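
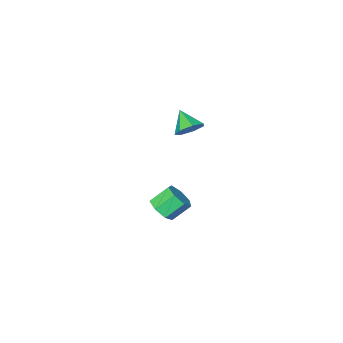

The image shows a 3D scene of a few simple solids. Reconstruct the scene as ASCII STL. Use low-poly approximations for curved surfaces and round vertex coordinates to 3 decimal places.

solid 
facet normal 0.713 -0.238 -0.659
outer loop
vertex 2.657 2.458 -2.153
vertex 2.153 2.166 -2.593
vertex 2.398 2.853 -2.576
endloop
endfacet
facet normal 0.570 0.745 0.347
outer loop
vertex 2.657 2.458 -2.153
vertex 2.398 2.853 -2.576
vertex 1.851 2.727 -1.408
endloop
endfacet
facet normal 0.570 0.745 0.347
outer loop
vertex 1.851 2.727 -1.408
vertex 2.398 2.853 -2.576
vertex 1.592 3.122 -1.83
endloop
endfacet
facet normal -0.713 0.238 0.660
outer loop
vertex 1.851 2.727 -1.408
vertex 1.592 3.122 -1.83
vertex 1.347 2.434 -1.847
endloop
endfacet
facet normal 0.713 -0.238 -0.660
outer loop
vertex 2.398 2.853 -2.576
vertex 2.153 2.166 -2.593
vertex 1.954 2.73 -3.011
endloop
endfacet
facet normal 0.035 0.952 -0.305
outer loop
vertex 2.398 2.853 -2.576
vertex 1.954 2.73 -3.011
vertex 1.592 3.122 -1.83
endloop
endfacet
facet normal 0.036 0.952 -0.305
outer loop
vertex 1.592 3.122 -1.83
vertex 1.954 2.73 -3.011
vertex 1.149 2.999 -2.266
endloop
endfacet
facet normal -0.714 0.238 0.658
outer loop
vertex 1.592 3.122 -1.83
vertex 1.149 2.999 -2.266
vertex 1.347 2.434 -1.847
endloop
endfacet
facet normal 0.713 -0.238 -0.660
outer loop
vertex 1.954 2.73 -3.011
vertex 2.153 2.166 -2.593
vertex 1.66 2.182 -3.131
endloop
endfacet
facet normal -0.526 0.441 -0.727
outer loop
vertex 1.954 2.73 -3.011
vertex 1.66 2.182 -3.131
vertex 1.149 2.999 -2.266
endloop
endfacet
facet normal -0.526 0.441 -0.727
outer loop
vertex 1.149 2.999 -2.266
vertex 1.66 2.182 -3.131
vertex 0.855 2.451 -2.386
endloop
endfacet
facet normal -0.713 0.239 0.659
outer loop
vertex 1.149 2.999 -2.266
vertex 0.855 2.451 -2.386
vertex 1.347 2.434 -1.847
endloop
endfacet
facet normal 0.713 -0.238 -0.660
outer loop
vertex 1.66 2.182 -3.131
vertex 2.153 2.166 -2.593
vertex 1.737 1.622 -2.846
endloop
endfacet
facet normal -0.691 -0.401 -0.602
outer loop
vertex 1.66 2.182 -3.131
vertex 1.737 1.622 -2.846
vertex 0.855 2.451 -2.386
endloop
endfacet
facet normal -0.690 -0.400 -0.602
outer loop
vertex 0.855 2.451 -2.386
vertex 1.737 1.622 -2.846
vertex 0.931 1.891 -2.101
endloop
endfacet
facet normal -0.714 0.238 0.659
outer loop
vertex 0.855 2.451 -2.386
vertex 0.931 1.891 -2.101
vertex 1.347 2.434 -1.847
endloop
endfacet
facet normal 0.713 -0.238 -0.660
outer loop
vertex 1.737 1.622 -2.846
vertex 2.153 2.166 -2.593
vertex 2.127 1.471 -2.37
endloop
endfacet
facet normal -0.336 -0.942 -0.023
outer loop
vertex 1.737 1.622 -2.846
vertex 2.127 1.471 -2.37
vertex 0.931 1.891 -2.101
endloop
endfacet
facet normal -0.336 -0.942 -0.023
outer loop
vertex 0.931 1.891 -2.101
vertex 2.127 1.471 -2.37
vertex 1.321 1.74 -1.625
endloop
endfacet
facet normal -0.713 0.238 0.660
outer loop
vertex 0.931 1.891 -2.101
vertex 1.321 1.74 -1.625
vertex 1.347 2.434 -1.847
endloop
endfacet
facet normal 0.713 -0.238 -0.659
outer loop
vertex 2.127 1.471 -2.37
vertex 2.153 2.166 -2.593
vertex 2.536 1.843 -2.062
endloop
endfacet
facet normal 0.272 -0.773 0.573
outer loop
vertex 2.127 1.471 -2.37
vertex 2.536 1.843 -2.062
vertex 1.321 1.74 -1.625
endloop
endfacet
facet normal 0.271 -0.774 0.572
outer loop
vertex 1.321 1.74 -1.625
vertex 2.536 1.843 -2.062
vertex 1.731 2.112 -1.316
endloop
endfacet
facet normal -0.713 0.238 0.660
outer loop
vertex 1.321 1.74 -1.625
vertex 1.731 2.112 -1.316
vertex 1.347 2.434 -1.847
endloop
endfacet
facet normal 0.713 -0.238 -0.659
outer loop
vertex 2.536 1.843 -2.062
vertex 2.153 2.166 -2.593
vertex 2.657 2.458 -2.153
endloop
endfacet
facet normal 0.675 -0.024 0.737
outer loop
vertex 2.536 1.843 -2.062
vertex 2.657 2.458 -2.153
vertex 1.731 2.112 -1.316
endloop
endfacet
facet normal 0.675 -0.021 0.738
outer loop
vertex 1.731 2.112 -1.316
vertex 2.657 2.458 -2.153
vertex 1.851 2.727 -1.408
endloop
endfacet
facet normal -0.713 0.238 0.660
outer loop
vertex 1.731 2.112 -1.316
vertex 1.851 2.727 -1.408
vertex 1.347 2.434 -1.847
endloop
endfacet
facet normal 0.071 0.791 -0.608
outer loop
vertex 2.266 3.39 3.154
vertex 1.639 3.599 3.352
vertex 2.252 3.756 3.628
endloop
endfacet
facet normal 0.836 -0.422 0.351
outer loop
vertex 2.266 3.39 3.154
vertex 2.252 3.756 3.628
vertex 1.561 2.721 4.028
endloop
endfacet
facet normal 0.072 0.790 -0.609
outer loop
vertex 2.252 3.756 3.628
vertex 1.639 3.599 3.352
vertex 1.776 4.004 3.894
endloop
endfacet
facet normal 0.491 0.009 0.871
outer loop
vertex 2.252 3.756 3.628
vertex 1.776 4.004 3.894
vertex 1.561 2.721 4.028
endloop
endfacet
facet normal 0.070 0.791 -0.608
outer loop
vertex 1.776 4.004 3.894
vertex 1.639 3.599 3.352
vertex 1.197 3.946 3.752
endloop
endfacet
facet normal -0.249 0.142 0.958
outer loop
vertex 1.776 4.004 3.894
vertex 1.197 3.946 3.752
vertex 1.561 2.721 4.028
endloop
endfacet
facet normal 0.070 0.791 -0.608
outer loop
vertex 1.197 3.946 3.752
vertex 1.639 3.599 3.352
vertex 0.951 3.627 3.309
endloop
endfacet
facet normal -0.828 -0.122 0.548
outer loop
vertex 1.197 3.946 3.752
vertex 0.951 3.627 3.309
vertex 1.561 2.721 4.028
endloop
endfacet
facet normal 0.070 0.789 -0.610
outer loop
vertex 0.951 3.627 3.309
vertex 1.639 3.599 3.352
vertex 1.223 3.286 2.899
endloop
endfacet
facet normal -0.809 -0.585 -0.050
outer loop
vertex 0.951 3.627 3.309
vertex 1.223 3.286 2.899
vertex 1.561 2.721 4.028
endloop
endfacet
facet normal 0.070 0.790 -0.610
outer loop
vertex 1.223 3.286 2.899
vertex 1.639 3.599 3.352
vertex 1.809 3.181 2.83
endloop
endfacet
facet normal -0.207 -0.898 -0.388
outer loop
vertex 1.223 3.286 2.899
vertex 1.809 3.181 2.83
vertex 1.561 2.721 4.028
endloop
endfacet
facet normal 0.071 0.790 -0.609
outer loop
vertex 1.809 3.181 2.83
vertex 1.639 3.599 3.352
vertex 2.266 3.39 3.154
endloop
endfacet
facet normal 0.525 -0.825 -0.208
outer loop
vertex 1.809 3.181 2.83
vertex 2.266 3.39 3.154
vertex 1.561 2.721 4.028
endloop
endfacet

endsolid


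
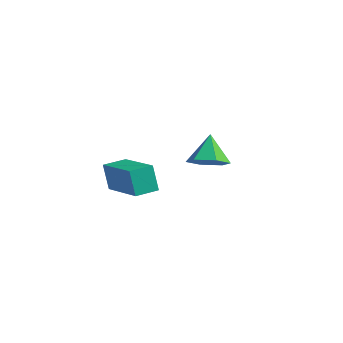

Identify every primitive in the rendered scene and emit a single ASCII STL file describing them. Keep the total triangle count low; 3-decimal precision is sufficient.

solid 
facet normal -0.966 0.108 -0.234
outer loop
vertex -2.749 -4.211 -1.223
vertex -2.661 -3.278 -1.154
vertex -2.468 -4.154 -2.357
endloop
endfacet
facet normal -0.094 -0.993 -0.073
outer loop
vertex -0.439 -4.382 -1.866
vertex -2.749 -4.211 -1.223
vertex -2.468 -4.154 -2.357
endloop
endfacet
facet normal -0.966 0.108 -0.234
outer loop
vertex -2.468 -4.154 -2.357
vertex -2.661 -3.278 -1.154
vertex -2.38 -3.221 -2.288
endloop
endfacet
facet normal 0.240 0.049 -0.970
outer loop
vertex -2.38 -3.221 -2.288
vertex -0.439 -4.382 -1.866
vertex -2.468 -4.154 -2.357
endloop
endfacet
facet normal -0.240 -0.049 0.970
outer loop
vertex -2.749 -4.211 -1.223
vertex -0.632 -3.506 -0.663
vertex -2.661 -3.278 -1.154
endloop
endfacet
facet normal -0.094 -0.993 -0.073
outer loop
vertex -0.72 -4.439 -0.732
vertex -2.749 -4.211 -1.223
vertex -0.439 -4.382 -1.866
endloop
endfacet
facet normal -0.240 -0.049 0.970
outer loop
vertex -0.72 -4.439 -0.732
vertex -0.632 -3.506 -0.663
vertex -2.749 -4.211 -1.223
endloop
endfacet
facet normal 0.094 0.993 0.073
outer loop
vertex -2.661 -3.278 -1.154
vertex -0.632 -3.506 -0.663
vertex -2.38 -3.221 -2.288
endloop
endfacet
facet normal 0.240 0.049 -0.970
outer loop
vertex -0.351 -3.449 -1.797
vertex -0.439 -4.382 -1.866
vertex -2.38 -3.221 -2.288
endloop
endfacet
facet normal 0.094 0.993 0.073
outer loop
vertex -2.38 -3.221 -2.288
vertex -0.632 -3.506 -0.663
vertex -0.351 -3.449 -1.797
endloop
endfacet
facet normal 0.966 -0.108 0.234
outer loop
vertex -0.351 -3.449 -1.797
vertex -0.72 -4.439 -0.732
vertex -0.439 -4.382 -1.866
endloop
endfacet
facet normal 0.966 -0.108 0.234
outer loop
vertex -0.632 -3.506 -0.663
vertex -0.72 -4.439 -0.732
vertex -0.351 -3.449 -1.797
endloop
endfacet
facet normal 0.399 -0.372 -0.838
outer loop
vertex -2.58 0.807 -2.272
vertex -3.318 0.978 -2.7
vertex -2.687 1.576 -2.665
endloop
endfacet
facet normal 0.612 0.426 0.666
outer loop
vertex -2.58 0.807 -2.272
vertex -2.687 1.576 -2.665
vertex -3.882 1.502 -1.52
endloop
endfacet
facet normal 0.400 -0.373 -0.837
outer loop
vertex -2.687 1.576 -2.665
vertex -3.318 0.978 -2.7
vertex -3.425 1.746 -3.093
endloop
endfacet
facet normal 0.117 0.976 0.185
outer loop
vertex -2.687 1.576 -2.665
vertex -3.425 1.746 -3.093
vertex -3.882 1.502 -1.52
endloop
endfacet
facet normal 0.401 -0.372 -0.837
outer loop
vertex -3.425 1.746 -3.093
vertex -3.318 0.978 -2.7
vertex -4.055 1.148 -3.129
endloop
endfacet
facet normal -0.683 0.725 -0.086
outer loop
vertex -3.425 1.746 -3.093
vertex -4.055 1.148 -3.129
vertex -3.882 1.502 -1.52
endloop
endfacet
facet normal 0.401 -0.372 -0.837
outer loop
vertex -4.055 1.148 -3.129
vertex -3.318 0.978 -2.7
vertex -3.948 0.379 -2.736
endloop
endfacet
facet normal -0.990 -0.075 0.123
outer loop
vertex -4.055 1.148 -3.129
vertex -3.948 0.379 -2.736
vertex -3.882 1.502 -1.52
endloop
endfacet
facet normal 0.401 -0.372 -0.837
outer loop
vertex -3.948 0.379 -2.736
vertex -3.318 0.978 -2.7
vertex -3.211 0.209 -2.307
endloop
endfacet
facet normal -0.495 -0.625 0.604
outer loop
vertex -3.948 0.379 -2.736
vertex -3.211 0.209 -2.307
vertex -3.882 1.502 -1.52
endloop
endfacet
facet normal 0.399 -0.372 -0.838
outer loop
vertex -3.211 0.209 -2.307
vertex -3.318 0.978 -2.7
vertex -2.58 0.807 -2.272
endloop
endfacet
facet normal 0.306 -0.374 0.875
outer loop
vertex -3.211 0.209 -2.307
vertex -2.58 0.807 -2.272
vertex -3.882 1.502 -1.52
endloop
endfacet

endsolid


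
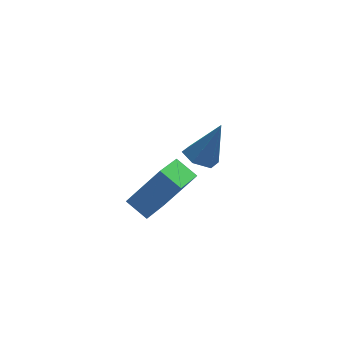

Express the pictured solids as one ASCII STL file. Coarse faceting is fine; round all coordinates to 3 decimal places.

solid 
facet normal -0.440 -0.020 -0.898
outer loop
vertex 0.363 1.252 -5.112
vertex -0.151 0.671 -4.847
vertex -0.35 1.462 -4.767
endloop
endfacet
facet normal 0.356 0.917 0.178
outer loop
vertex 0.363 1.252 -5.112
vertex -0.35 1.462 -4.767
vertex 0.731 0.709 -3.053
endloop
endfacet
facet normal -0.440 -0.020 -0.898
outer loop
vertex -0.35 1.462 -4.767
vertex -0.151 0.671 -4.847
vertex -0.864 0.88 -4.502
endloop
endfacet
facet normal -0.458 0.670 0.584
outer loop
vertex -0.35 1.462 -4.767
vertex -0.864 0.88 -4.502
vertex 0.731 0.709 -3.053
endloop
endfacet
facet normal -0.440 -0.020 -0.898
outer loop
vertex -0.864 0.88 -4.502
vertex -0.151 0.671 -4.847
vertex -0.665 0.089 -4.582
endloop
endfacet
facet normal -0.667 -0.239 0.706
outer loop
vertex -0.864 0.88 -4.502
vertex -0.665 0.089 -4.582
vertex 0.731 0.709 -3.053
endloop
endfacet
facet normal -0.441 -0.019 -0.897
outer loop
vertex -0.665 0.089 -4.582
vertex -0.151 0.671 -4.847
vertex 0.049 -0.121 -4.928
endloop
endfacet
facet normal -0.061 -0.904 0.423
outer loop
vertex -0.665 0.089 -4.582
vertex 0.049 -0.121 -4.928
vertex 0.731 0.709 -3.053
endloop
endfacet
facet normal -0.441 -0.019 -0.897
outer loop
vertex 0.049 -0.121 -4.928
vertex -0.151 0.671 -4.847
vertex 0.563 0.461 -5.193
endloop
endfacet
facet normal 0.753 -0.657 0.017
outer loop
vertex 0.049 -0.121 -4.928
vertex 0.563 0.461 -5.193
vertex 0.731 0.709 -3.053
endloop
endfacet
facet normal -0.441 -0.020 -0.897
outer loop
vertex 0.563 0.461 -5.193
vertex -0.151 0.671 -4.847
vertex 0.363 1.252 -5.112
endloop
endfacet
facet normal 0.962 0.254 -0.105
outer loop
vertex 0.563 0.461 -5.193
vertex 0.363 1.252 -5.112
vertex 0.731 0.709 -3.053
endloop
endfacet
facet normal -0.620 0.070 -0.782
outer loop
vertex -3.981 -4.849 -2.624
vertex -4.56 -4.104 -2.098
vertex -2.949 -3.552 -3.325
endloop
endfacet
facet normal 0.536 -0.690 -0.487
outer loop
vertex -1.68 -3.696 -1.722
vertex -3.981 -4.849 -2.624
vertex -2.949 -3.552 -3.325
endloop
endfacet
facet normal -0.620 0.070 -0.782
outer loop
vertex -2.949 -3.552 -3.325
vertex -4.56 -4.104 -2.098
vertex -3.528 -2.807 -2.799
endloop
endfacet
facet normal 0.574 0.721 -0.389
outer loop
vertex -3.528 -2.807 -2.799
vertex -1.68 -3.696 -1.722
vertex -2.949 -3.552 -3.325
endloop
endfacet
facet normal -0.574 -0.721 0.389
outer loop
vertex -3.981 -4.849 -2.624
vertex -3.291 -4.248 -0.495
vertex -4.56 -4.104 -2.098
endloop
endfacet
facet normal 0.536 -0.690 -0.487
outer loop
vertex -2.712 -4.993 -1.021
vertex -3.981 -4.849 -2.624
vertex -1.68 -3.696 -1.722
endloop
endfacet
facet normal -0.574 -0.721 0.389
outer loop
vertex -2.712 -4.993 -1.021
vertex -3.291 -4.248 -0.495
vertex -3.981 -4.849 -2.624
endloop
endfacet
facet normal -0.536 0.690 0.487
outer loop
vertex -4.56 -4.104 -2.098
vertex -3.291 -4.248 -0.495
vertex -3.528 -2.807 -2.799
endloop
endfacet
facet normal 0.574 0.721 -0.389
outer loop
vertex -2.259 -2.951 -1.196
vertex -1.68 -3.696 -1.722
vertex -3.528 -2.807 -2.799
endloop
endfacet
facet normal -0.536 0.690 0.487
outer loop
vertex -3.528 -2.807 -2.799
vertex -3.291 -4.248 -0.495
vertex -2.259 -2.951 -1.196
endloop
endfacet
facet normal 0.620 -0.070 0.782
outer loop
vertex -2.259 -2.951 -1.196
vertex -2.712 -4.993 -1.021
vertex -1.68 -3.696 -1.722
endloop
endfacet
facet normal 0.620 -0.070 0.782
outer loop
vertex -3.291 -4.248 -0.495
vertex -2.712 -4.993 -1.021
vertex -2.259 -2.951 -1.196
endloop
endfacet

endsolid


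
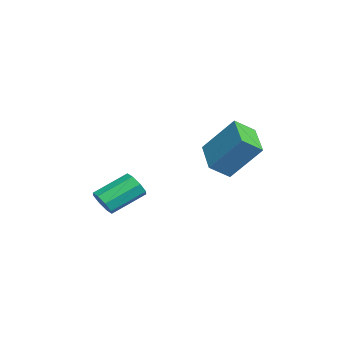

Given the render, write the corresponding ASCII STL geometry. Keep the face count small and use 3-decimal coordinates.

solid 
facet normal 0.281 -0.825 -0.490
outer loop
vertex -0.183 -4.165 1.419
vertex -0.536 -3.968 0.885
vertex 0.094 -3.879 1.096
endloop
endfacet
facet normal 0.793 -0.087 0.603
outer loop
vertex -0.183 -4.165 1.419
vertex 0.094 -3.879 1.096
vertex -0.672 -2.728 2.27
endloop
endfacet
facet normal 0.793 -0.087 0.603
outer loop
vertex -0.672 -2.728 2.27
vertex 0.094 -3.879 1.096
vertex -0.395 -2.443 1.947
endloop
endfacet
facet normal -0.281 0.826 0.488
outer loop
vertex -0.672 -2.728 2.27
vertex -0.395 -2.443 1.947
vertex -1.024 -2.532 1.735
endloop
endfacet
facet normal 0.280 -0.826 -0.488
outer loop
vertex 0.094 -3.879 1.096
vertex -0.536 -3.968 0.885
vertex 0.002 -3.646 0.649
endloop
endfacet
facet normal 0.943 0.333 -0.020
outer loop
vertex 0.094 -3.879 1.096
vertex 0.002 -3.646 0.649
vertex -0.395 -2.443 1.947
endloop
endfacet
facet normal 0.943 0.333 -0.020
outer loop
vertex -0.395 -2.443 1.947
vertex 0.002 -3.646 0.649
vertex -0.487 -2.209 1.5
endloop
endfacet
facet normal -0.282 0.825 0.490
outer loop
vertex -0.395 -2.443 1.947
vertex -0.487 -2.209 1.5
vertex -1.024 -2.532 1.735
endloop
endfacet
facet normal 0.280 -0.826 -0.489
outer loop
vertex 0.002 -3.646 0.649
vertex -0.536 -3.968 0.885
vertex -0.405 -3.601 0.34
endloop
endfacet
facet normal 0.540 0.557 -0.631
outer loop
vertex 0.002 -3.646 0.649
vertex -0.405 -3.601 0.34
vertex -0.487 -2.209 1.5
endloop
endfacet
facet normal 0.541 0.557 -0.630
outer loop
vertex -0.487 -2.209 1.5
vertex -0.405 -3.601 0.34
vertex -0.893 -2.164 1.191
endloop
endfacet
facet normal -0.282 0.825 0.490
outer loop
vertex -0.487 -2.209 1.5
vertex -0.893 -2.164 1.191
vertex -1.024 -2.532 1.735
endloop
endfacet
facet normal 0.282 -0.826 -0.488
outer loop
vertex -0.405 -3.601 0.34
vertex -0.536 -3.968 0.885
vertex -0.888 -3.772 0.35
endloop
endfacet
facet normal -0.179 0.456 -0.872
outer loop
vertex -0.405 -3.601 0.34
vertex -0.888 -3.772 0.35
vertex -0.893 -2.164 1.191
endloop
endfacet
facet normal -0.179 0.456 -0.872
outer loop
vertex -0.893 -2.164 1.191
vertex -0.888 -3.772 0.35
vertex -1.377 -2.335 1.201
endloop
endfacet
facet normal -0.281 0.825 0.490
outer loop
vertex -0.893 -2.164 1.191
vertex -1.377 -2.335 1.201
vertex -1.024 -2.532 1.735
endloop
endfacet
facet normal 0.281 -0.826 -0.488
outer loop
vertex -0.888 -3.772 0.35
vertex -0.536 -3.968 0.885
vertex -1.165 -4.057 0.673
endloop
endfacet
facet normal -0.793 0.087 -0.603
outer loop
vertex -0.888 -3.772 0.35
vertex -1.165 -4.057 0.673
vertex -1.377 -2.335 1.201
endloop
endfacet
facet normal -0.793 0.087 -0.603
outer loop
vertex -1.377 -2.335 1.201
vertex -1.165 -4.057 0.673
vertex -1.654 -2.621 1.524
endloop
endfacet
facet normal -0.281 0.825 0.490
outer loop
vertex -1.377 -2.335 1.201
vertex -1.654 -2.621 1.524
vertex -1.024 -2.532 1.735
endloop
endfacet
facet normal 0.282 -0.825 -0.490
outer loop
vertex -1.165 -4.057 0.673
vertex -0.536 -3.968 0.885
vertex -1.073 -4.291 1.12
endloop
endfacet
facet normal -0.943 -0.333 0.020
outer loop
vertex -1.165 -4.057 0.673
vertex -1.073 -4.291 1.12
vertex -1.654 -2.621 1.524
endloop
endfacet
facet normal -0.943 -0.333 0.020
outer loop
vertex -1.654 -2.621 1.524
vertex -1.073 -4.291 1.12
vertex -1.562 -2.854 1.971
endloop
endfacet
facet normal -0.280 0.826 0.488
outer loop
vertex -1.654 -2.621 1.524
vertex -1.562 -2.854 1.971
vertex -1.024 -2.532 1.735
endloop
endfacet
facet normal 0.282 -0.825 -0.490
outer loop
vertex -1.073 -4.291 1.12
vertex -0.536 -3.968 0.885
vertex -0.667 -4.336 1.429
endloop
endfacet
facet normal -0.541 -0.557 0.630
outer loop
vertex -1.073 -4.291 1.12
vertex -0.667 -4.336 1.429
vertex -1.562 -2.854 1.971
endloop
endfacet
facet normal -0.540 -0.557 0.631
outer loop
vertex -1.562 -2.854 1.971
vertex -0.667 -4.336 1.429
vertex -1.155 -2.899 2.28
endloop
endfacet
facet normal -0.280 0.826 0.489
outer loop
vertex -1.562 -2.854 1.971
vertex -1.155 -2.899 2.28
vertex -1.024 -2.532 1.735
endloop
endfacet
facet normal 0.281 -0.825 -0.490
outer loop
vertex -0.667 -4.336 1.429
vertex -0.536 -3.968 0.885
vertex -0.183 -4.165 1.419
endloop
endfacet
facet normal 0.179 -0.456 0.872
outer loop
vertex -0.667 -4.336 1.429
vertex -0.183 -4.165 1.419
vertex -1.155 -2.899 2.28
endloop
endfacet
facet normal 0.179 -0.455 0.872
outer loop
vertex -1.155 -2.899 2.28
vertex -0.183 -4.165 1.419
vertex -0.672 -2.728 2.27
endloop
endfacet
facet normal -0.282 0.826 0.488
outer loop
vertex -1.155 -2.899 2.28
vertex -0.672 -2.728 2.27
vertex -1.024 -2.532 1.735
endloop
endfacet
facet normal -0.952 -0.037 0.303
outer loop
vertex -1.42 1.488 4.977
vertex -1.657 2.38 4.342
vertex -1.877 0.232 3.384
endloop
endfacet
facet normal 0.212 -0.796 0.567
outer loop
vertex -0.163 0.3 2.838
vertex -1.42 1.488 4.977
vertex -1.877 0.232 3.384
endloop
endfacet
facet normal -0.952 -0.038 0.303
outer loop
vertex -1.877 0.232 3.384
vertex -1.657 2.38 4.342
vertex -2.114 1.123 2.749
endloop
endfacet
facet normal -0.220 -0.604 -0.766
outer loop
vertex -2.114 1.123 2.749
vertex -0.163 0.3 2.838
vertex -1.877 0.232 3.384
endloop
endfacet
facet normal 0.220 0.604 0.766
outer loop
vertex -1.42 1.488 4.977
vertex 0.057 2.448 3.796
vertex -1.657 2.38 4.342
endloop
endfacet
facet normal 0.213 -0.796 0.567
outer loop
vertex 0.294 1.557 4.431
vertex -1.42 1.488 4.977
vertex -0.163 0.3 2.838
endloop
endfacet
facet normal 0.220 0.604 0.766
outer loop
vertex 0.294 1.557 4.431
vertex 0.057 2.448 3.796
vertex -1.42 1.488 4.977
endloop
endfacet
facet normal -0.212 0.796 -0.567
outer loop
vertex -1.657 2.38 4.342
vertex 0.057 2.448 3.796
vertex -2.114 1.123 2.749
endloop
endfacet
facet normal -0.220 -0.604 -0.766
outer loop
vertex -0.4 1.192 2.203
vertex -0.163 0.3 2.838
vertex -2.114 1.123 2.749
endloop
endfacet
facet normal -0.213 0.796 -0.567
outer loop
vertex -2.114 1.123 2.749
vertex 0.057 2.448 3.796
vertex -0.4 1.192 2.203
endloop
endfacet
facet normal 0.952 0.037 -0.303
outer loop
vertex -0.4 1.192 2.203
vertex 0.294 1.557 4.431
vertex -0.163 0.3 2.838
endloop
endfacet
facet normal 0.952 0.038 -0.303
outer loop
vertex 0.057 2.448 3.796
vertex 0.294 1.557 4.431
vertex -0.4 1.192 2.203
endloop
endfacet

endsolid


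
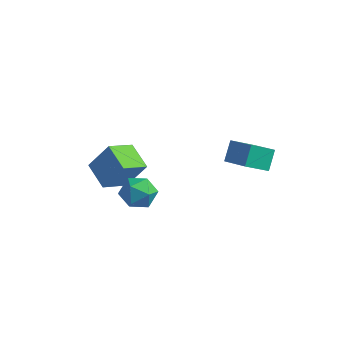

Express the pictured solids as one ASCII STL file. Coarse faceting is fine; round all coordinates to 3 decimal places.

solid 
facet normal -0.764 0.642 0.066
outer loop
vertex -0.975 -2.408 2.715
vertex -1.674 -3.18 2.143
vertex -1.598 -3.212 3.329
endloop
endfacet
facet normal -0.318 0.719 0.618
outer loop
vertex -0.975 -2.408 2.715
vertex -1.598 -3.212 3.329
vertex -0.474 -2.974 3.631
endloop
endfacet
facet normal 0.329 0.873 0.360
outer loop
vertex -0.975 -2.408 2.715
vertex -0.474 -2.974 3.631
vertex 0.145 -2.796 2.633
endloop
endfacet
facet normal 0.283 0.892 -0.352
outer loop
vertex -0.975 -2.408 2.715
vertex 0.145 -2.796 2.633
vertex -0.596 -2.923 1.714
endloop
endfacet
facet normal -0.391 0.750 -0.534
outer loop
vertex -0.975 -2.408 2.715
vertex -0.596 -2.923 1.714
vertex -1.674 -3.18 2.143
endloop
endfacet
facet normal -0.276 0.092 0.957
outer loop
vertex -0.474 -2.974 3.631
vertex -1.598 -3.212 3.329
vertex -0.864 -4.097 3.626
endloop
endfacet
facet normal -0.998 -0.032 0.063
outer loop
vertex -1.598 -3.212 3.329
vertex -1.674 -3.18 2.143
vertex -1.605 -4.224 2.707
endloop
endfacet
facet normal -0.395 0.141 -0.908
outer loop
vertex -1.674 -3.18 2.143
vertex -0.596 -2.923 1.714
vertex -0.986 -4.046 1.709
endloop
endfacet
facet normal 0.697 0.372 -0.613
outer loop
vertex -0.596 -2.923 1.714
vertex 0.145 -2.796 2.633
vertex 0.138 -3.808 2.011
endloop
endfacet
facet normal 0.770 0.342 0.539
outer loop
vertex 0.145 -2.796 2.633
vertex -0.474 -2.974 3.631
vertex 0.214 -3.84 3.197
endloop
endfacet
facet normal -0.283 -0.892 0.352
outer loop
vertex -0.485 -4.612 2.625
vertex -0.864 -4.097 3.626
vertex -1.605 -4.224 2.707
endloop
endfacet
facet normal -0.329 -0.873 -0.360
outer loop
vertex -0.485 -4.612 2.625
vertex -1.605 -4.224 2.707
vertex -0.986 -4.046 1.709
endloop
endfacet
facet normal 0.318 -0.719 -0.618
outer loop
vertex -0.485 -4.612 2.625
vertex -0.986 -4.046 1.709
vertex 0.138 -3.808 2.011
endloop
endfacet
facet normal 0.764 -0.642 -0.066
outer loop
vertex -0.485 -4.612 2.625
vertex 0.138 -3.808 2.011
vertex 0.214 -3.84 3.197
endloop
endfacet
facet normal 0.391 -0.750 0.534
outer loop
vertex -0.485 -4.612 2.625
vertex 0.214 -3.84 3.197
vertex -0.864 -4.097 3.626
endloop
endfacet
facet normal -0.697 -0.372 0.613
outer loop
vertex -1.605 -4.224 2.707
vertex -0.864 -4.097 3.626
vertex -1.598 -3.212 3.329
endloop
endfacet
facet normal -0.770 -0.342 -0.539
outer loop
vertex -0.986 -4.046 1.709
vertex -1.605 -4.224 2.707
vertex -1.674 -3.18 2.143
endloop
endfacet
facet normal 0.276 -0.092 -0.957
outer loop
vertex 0.138 -3.808 2.011
vertex -0.986 -4.046 1.709
vertex -0.596 -2.923 1.714
endloop
endfacet
facet normal 0.998 0.032 -0.063
outer loop
vertex 0.214 -3.84 3.197
vertex 0.138 -3.808 2.011
vertex 0.145 -2.796 2.633
endloop
endfacet
facet normal 0.395 -0.141 0.908
outer loop
vertex -0.864 -4.097 3.626
vertex 0.214 -3.84 3.197
vertex -0.474 -2.974 3.631
endloop
endfacet
facet normal -0.489 -0.262 -0.832
outer loop
vertex -4.725 -2.589 2.522
vertex -4.195 -0.981 1.705
vertex -3.181 -3.425 1.878
endloop
endfacet
facet normal -0.282 -0.855 0.435
outer loop
vertex -2.125 -2.859 3.675
vertex -4.725 -2.589 2.522
vertex -3.181 -3.425 1.878
endloop
endfacet
facet normal -0.489 -0.262 -0.832
outer loop
vertex -3.181 -3.425 1.878
vertex -4.195 -0.981 1.705
vertex -2.651 -1.817 1.061
endloop
endfacet
facet normal 0.826 -0.447 -0.344
outer loop
vertex -2.651 -1.817 1.061
vertex -2.125 -2.859 3.675
vertex -3.181 -3.425 1.878
endloop
endfacet
facet normal -0.826 0.447 0.344
outer loop
vertex -4.725 -2.589 2.522
vertex -3.139 -0.415 3.502
vertex -4.195 -0.981 1.705
endloop
endfacet
facet normal -0.282 -0.855 0.435
outer loop
vertex -3.669 -2.023 4.319
vertex -4.725 -2.589 2.522
vertex -2.125 -2.859 3.675
endloop
endfacet
facet normal -0.826 0.447 0.344
outer loop
vertex -3.669 -2.023 4.319
vertex -3.139 -0.415 3.502
vertex -4.725 -2.589 2.522
endloop
endfacet
facet normal 0.282 0.855 -0.435
outer loop
vertex -4.195 -0.981 1.705
vertex -3.139 -0.415 3.502
vertex -2.651 -1.817 1.061
endloop
endfacet
facet normal 0.826 -0.447 -0.344
outer loop
vertex -1.595 -1.251 2.858
vertex -2.125 -2.859 3.675
vertex -2.651 -1.817 1.061
endloop
endfacet
facet normal 0.282 0.855 -0.435
outer loop
vertex -2.651 -1.817 1.061
vertex -3.139 -0.415 3.502
vertex -1.595 -1.251 2.858
endloop
endfacet
facet normal 0.489 0.262 0.832
outer loop
vertex -1.595 -1.251 2.858
vertex -3.669 -2.023 4.319
vertex -2.125 -2.859 3.675
endloop
endfacet
facet normal 0.489 0.262 0.832
outer loop
vertex -3.139 -0.415 3.502
vertex -3.669 -2.023 4.319
vertex -1.595 -1.251 2.858
endloop
endfacet
facet normal -0.841 0.334 -0.425
outer loop
vertex 2.13 1.054 3.376
vertex 1.957 2.008 4.467
vertex 3.021 2.201 2.513
endloop
endfacet
facet normal 0.119 -0.654 -0.747
outer loop
vertex 4.763 1.512 3.393
vertex 2.13 1.054 3.376
vertex 3.021 2.201 2.513
endloop
endfacet
facet normal -0.841 0.333 -0.425
outer loop
vertex 3.021 2.201 2.513
vertex 1.957 2.008 4.467
vertex 2.848 3.156 3.604
endloop
endfacet
facet normal 0.527 0.679 -0.511
outer loop
vertex 2.848 3.156 3.604
vertex 4.763 1.512 3.393
vertex 3.021 2.201 2.513
endloop
endfacet
facet normal -0.527 -0.680 0.511
outer loop
vertex 2.13 1.054 3.376
vertex 3.699 1.319 5.347
vertex 1.957 2.008 4.467
endloop
endfacet
facet normal 0.119 -0.654 -0.747
outer loop
vertex 3.872 0.364 4.256
vertex 2.13 1.054 3.376
vertex 4.763 1.512 3.393
endloop
endfacet
facet normal -0.527 -0.679 0.511
outer loop
vertex 3.872 0.364 4.256
vertex 3.699 1.319 5.347
vertex 2.13 1.054 3.376
endloop
endfacet
facet normal -0.119 0.654 0.747
outer loop
vertex 1.957 2.008 4.467
vertex 3.699 1.319 5.347
vertex 2.848 3.156 3.604
endloop
endfacet
facet normal 0.527 0.679 -0.511
outer loop
vertex 4.59 2.466 4.484
vertex 4.763 1.512 3.393
vertex 2.848 3.156 3.604
endloop
endfacet
facet normal -0.118 0.654 0.747
outer loop
vertex 2.848 3.156 3.604
vertex 3.699 1.319 5.347
vertex 4.59 2.466 4.484
endloop
endfacet
facet normal 0.841 -0.334 0.425
outer loop
vertex 4.59 2.466 4.484
vertex 3.872 0.364 4.256
vertex 4.763 1.512 3.393
endloop
endfacet
facet normal 0.841 -0.334 0.425
outer loop
vertex 3.699 1.319 5.347
vertex 3.872 0.364 4.256
vertex 4.59 2.466 4.484
endloop
endfacet

endsolid


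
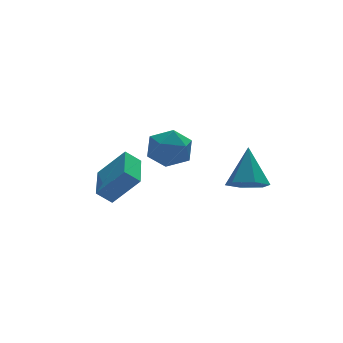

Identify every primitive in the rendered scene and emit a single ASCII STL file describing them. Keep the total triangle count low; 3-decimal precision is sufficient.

solid 
facet normal -0.933 -0.005 0.361
outer loop
vertex -0.461 2.153 -2.694
vertex -0.133 1.657 -1.853
vertex -0.146 2.687 -1.871
endloop
endfacet
facet normal -0.823 0.566 -0.052
outer loop
vertex -0.461 2.153 -2.694
vertex -0.146 2.687 -1.871
vertex 0.124 2.992 -2.818
endloop
endfacet
facet normal -0.630 0.336 -0.701
outer loop
vertex -0.461 2.153 -2.694
vertex 0.124 2.992 -2.818
vertex 0.305 2.15 -3.384
endloop
endfacet
facet normal -0.621 -0.377 -0.687
outer loop
vertex -0.461 2.153 -2.694
vertex 0.305 2.15 -3.384
vertex 0.146 1.325 -2.788
endloop
endfacet
facet normal -0.808 -0.589 -0.032
outer loop
vertex -0.461 2.153 -2.694
vertex 0.146 1.325 -2.788
vertex -0.133 1.657 -1.853
endloop
endfacet
facet normal -0.278 0.935 0.222
outer loop
vertex 0.124 2.992 -2.818
vertex -0.146 2.687 -1.871
vertex 0.814 3.015 -2.052
endloop
endfacet
facet normal -0.455 0.010 0.890
outer loop
vertex -0.146 2.687 -1.871
vertex -0.133 1.657 -1.853
vertex 0.655 2.19 -1.456
endloop
endfacet
facet normal -0.253 -0.933 0.256
outer loop
vertex -0.133 1.657 -1.853
vertex 0.146 1.325 -2.788
vertex 0.836 1.348 -2.022
endloop
endfacet
facet normal 0.050 -0.591 -0.805
outer loop
vertex 0.146 1.325 -2.788
vertex 0.305 2.15 -3.384
vertex 1.106 1.653 -2.969
endloop
endfacet
facet normal 0.035 0.563 -0.826
outer loop
vertex 0.305 2.15 -3.384
vertex 0.124 2.992 -2.818
vertex 1.093 2.683 -2.987
endloop
endfacet
facet normal 0.621 0.377 0.687
outer loop
vertex 1.421 2.187 -2.146
vertex 0.814 3.015 -2.052
vertex 0.655 2.19 -1.456
endloop
endfacet
facet normal 0.630 -0.336 0.701
outer loop
vertex 1.421 2.187 -2.146
vertex 0.655 2.19 -1.456
vertex 0.836 1.348 -2.022
endloop
endfacet
facet normal 0.823 -0.566 0.052
outer loop
vertex 1.421 2.187 -2.146
vertex 0.836 1.348 -2.022
vertex 1.106 1.653 -2.969
endloop
endfacet
facet normal 0.933 0.005 -0.361
outer loop
vertex 1.421 2.187 -2.146
vertex 1.106 1.653 -2.969
vertex 1.093 2.683 -2.987
endloop
endfacet
facet normal 0.808 0.589 0.032
outer loop
vertex 1.421 2.187 -2.146
vertex 1.093 2.683 -2.987
vertex 0.814 3.015 -2.052
endloop
endfacet
facet normal -0.050 0.591 0.805
outer loop
vertex 0.655 2.19 -1.456
vertex 0.814 3.015 -2.052
vertex -0.146 2.687 -1.871
endloop
endfacet
facet normal -0.035 -0.563 0.826
outer loop
vertex 0.836 1.348 -2.022
vertex 0.655 2.19 -1.456
vertex -0.133 1.657 -1.853
endloop
endfacet
facet normal 0.278 -0.935 -0.222
outer loop
vertex 1.106 1.653 -2.969
vertex 0.836 1.348 -2.022
vertex 0.146 1.325 -2.788
endloop
endfacet
facet normal 0.455 -0.010 -0.890
outer loop
vertex 1.093 2.683 -2.987
vertex 1.106 1.653 -2.969
vertex 0.305 2.15 -3.384
endloop
endfacet
facet normal 0.253 0.933 -0.256
outer loop
vertex 0.814 3.015 -2.052
vertex 1.093 2.683 -2.987
vertex 0.124 2.992 -2.818
endloop
endfacet
facet normal -0.579 0.334 -0.744
outer loop
vertex -2.94 1.163 -3.842
vertex -2.248 2.906 -3.599
vertex -2.343 1.001 -4.38
endloop
endfacet
facet normal -0.366 -0.922 -0.128
outer loop
vertex -1.392 0.454 -3.161
vertex -2.94 1.163 -3.842
vertex -2.343 1.001 -4.38
endloop
endfacet
facet normal -0.579 0.334 -0.744
outer loop
vertex -2.343 1.001 -4.38
vertex -2.248 2.906 -3.599
vertex -1.651 2.744 -4.137
endloop
endfacet
facet normal 0.728 -0.197 -0.657
outer loop
vertex -1.651 2.744 -4.137
vertex -1.392 0.454 -3.161
vertex -2.343 1.001 -4.38
endloop
endfacet
facet normal -0.728 0.197 0.657
outer loop
vertex -2.94 1.163 -3.842
vertex -1.297 2.359 -2.38
vertex -2.248 2.906 -3.599
endloop
endfacet
facet normal -0.366 -0.922 -0.128
outer loop
vertex -1.989 0.616 -2.623
vertex -2.94 1.163 -3.842
vertex -1.392 0.454 -3.161
endloop
endfacet
facet normal -0.728 0.197 0.657
outer loop
vertex -1.989 0.616 -2.623
vertex -1.297 2.359 -2.38
vertex -2.94 1.163 -3.842
endloop
endfacet
facet normal 0.366 0.922 0.128
outer loop
vertex -2.248 2.906 -3.599
vertex -1.297 2.359 -2.38
vertex -1.651 2.744 -4.137
endloop
endfacet
facet normal 0.728 -0.197 -0.657
outer loop
vertex -0.7 2.197 -2.918
vertex -1.392 0.454 -3.161
vertex -1.651 2.744 -4.137
endloop
endfacet
facet normal 0.366 0.922 0.128
outer loop
vertex -1.651 2.744 -4.137
vertex -1.297 2.359 -2.38
vertex -0.7 2.197 -2.918
endloop
endfacet
facet normal 0.579 -0.334 0.744
outer loop
vertex -0.7 2.197 -2.918
vertex -1.989 0.616 -2.623
vertex -1.392 0.454 -3.161
endloop
endfacet
facet normal 0.579 -0.334 0.744
outer loop
vertex -1.297 2.359 -2.38
vertex -1.989 0.616 -2.623
vertex -0.7 2.197 -2.918
endloop
endfacet
facet normal -0.239 -0.515 -0.823
outer loop
vertex 3.518 0.024 -4.167
vertex 2.754 -0.227 -3.788
vertex 2.788 0.522 -4.267
endloop
endfacet
facet normal 0.571 0.795 -0.205
outer loop
vertex 3.518 0.024 -4.167
vertex 2.788 0.522 -4.267
vertex 3.206 0.747 -2.232
endloop
endfacet
facet normal -0.240 -0.515 -0.823
outer loop
vertex 2.788 0.522 -4.267
vertex 2.754 -0.227 -3.788
vertex 2.023 0.271 -3.887
endloop
endfacet
facet normal -0.328 0.944 -0.037
outer loop
vertex 2.788 0.522 -4.267
vertex 2.023 0.271 -3.887
vertex 3.206 0.747 -2.232
endloop
endfacet
facet normal -0.240 -0.515 -0.823
outer loop
vertex 2.023 0.271 -3.887
vertex 2.754 -0.227 -3.788
vertex 1.989 -0.478 -3.408
endloop
endfacet
facet normal -0.808 0.343 0.479
outer loop
vertex 2.023 0.271 -3.887
vertex 1.989 -0.478 -3.408
vertex 3.206 0.747 -2.232
endloop
endfacet
facet normal -0.239 -0.516 -0.822
outer loop
vertex 1.989 -0.478 -3.408
vertex 2.754 -0.227 -3.788
vertex 2.72 -0.976 -3.308
endloop
endfacet
facet normal -0.390 -0.406 0.826
outer loop
vertex 1.989 -0.478 -3.408
vertex 2.72 -0.976 -3.308
vertex 3.206 0.747 -2.232
endloop
endfacet
facet normal -0.239 -0.516 -0.822
outer loop
vertex 2.72 -0.976 -3.308
vertex 2.754 -0.227 -3.788
vertex 3.484 -0.725 -3.688
endloop
endfacet
facet normal 0.509 -0.555 0.658
outer loop
vertex 2.72 -0.976 -3.308
vertex 3.484 -0.725 -3.688
vertex 3.206 0.747 -2.232
endloop
endfacet
facet normal -0.239 -0.515 -0.823
outer loop
vertex 3.484 -0.725 -3.688
vertex 2.754 -0.227 -3.788
vertex 3.518 0.024 -4.167
endloop
endfacet
facet normal 0.989 0.046 0.142
outer loop
vertex 3.484 -0.725 -3.688
vertex 3.518 0.024 -4.167
vertex 3.206 0.747 -2.232
endloop
endfacet

endsolid


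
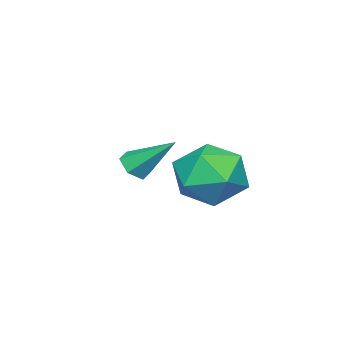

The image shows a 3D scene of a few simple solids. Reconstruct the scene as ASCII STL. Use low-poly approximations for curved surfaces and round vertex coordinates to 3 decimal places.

solid 
facet normal 0.067 -0.755 -0.652
outer loop
vertex 0.744 0.16 -3.052
vertex 0.258 0.06 -2.986
vertex 0.401 0.38 -3.342
endloop
endfacet
facet normal 0.674 0.684 -0.279
outer loop
vertex 0.744 0.16 -3.052
vertex 0.401 0.38 -3.342
vertex 0.162 1.14 -2.054
endloop
endfacet
facet normal 0.069 -0.756 -0.652
outer loop
vertex 0.401 0.38 -3.342
vertex 0.258 0.06 -2.986
vertex -0.084 0.279 -3.276
endloop
endfacet
facet normal -0.241 0.816 -0.526
outer loop
vertex 0.401 0.38 -3.342
vertex -0.084 0.279 -3.276
vertex 0.162 1.14 -2.054
endloop
endfacet
facet normal 0.068 -0.756 -0.651
outer loop
vertex -0.084 0.279 -3.276
vertex 0.258 0.06 -2.986
vertex -0.227 -0.041 -2.919
endloop
endfacet
facet normal -0.934 0.351 -0.059
outer loop
vertex -0.084 0.279 -3.276
vertex -0.227 -0.041 -2.919
vertex 0.162 1.14 -2.054
endloop
endfacet
facet normal 0.068 -0.756 -0.651
outer loop
vertex -0.227 -0.041 -2.919
vertex 0.258 0.06 -2.986
vertex 0.116 -0.26 -2.629
endloop
endfacet
facet normal -0.713 -0.246 0.657
outer loop
vertex -0.227 -0.041 -2.919
vertex 0.116 -0.26 -2.629
vertex 0.162 1.14 -2.054
endloop
endfacet
facet normal 0.067 -0.756 -0.651
outer loop
vertex 0.116 -0.26 -2.629
vertex 0.258 0.06 -2.986
vertex 0.601 -0.16 -2.695
endloop
endfacet
facet normal 0.201 -0.378 0.904
outer loop
vertex 0.116 -0.26 -2.629
vertex 0.601 -0.16 -2.695
vertex 0.162 1.14 -2.054
endloop
endfacet
facet normal 0.067 -0.756 -0.651
outer loop
vertex 0.601 -0.16 -2.695
vertex 0.258 0.06 -2.986
vertex 0.744 0.16 -3.052
endloop
endfacet
facet normal 0.895 0.087 0.437
outer loop
vertex 0.601 -0.16 -2.695
vertex 0.744 0.16 -3.052
vertex 0.162 1.14 -2.054
endloop
endfacet
facet normal -0.664 0.725 0.183
outer loop
vertex 1.052 3.612 -2.757
vertex 0.449 2.953 -2.334
vertex 1.121 3.43 -1.788
endloop
endfacet
facet normal 0.001 0.983 0.185
outer loop
vertex 1.052 3.612 -2.757
vertex 1.121 3.43 -1.788
vertex 1.94 3.531 -2.332
endloop
endfacet
facet normal 0.293 0.843 -0.452
outer loop
vertex 1.052 3.612 -2.757
vertex 1.94 3.531 -2.332
vertex 1.775 3.116 -3.213
endloop
endfacet
facet normal -0.191 0.499 -0.845
outer loop
vertex 1.052 3.612 -2.757
vertex 1.775 3.116 -3.213
vertex 0.853 2.759 -3.215
endloop
endfacet
facet normal -0.783 0.426 -0.453
outer loop
vertex 1.052 3.612 -2.757
vertex 0.853 2.759 -3.215
vertex 0.449 2.953 -2.334
endloop
endfacet
facet normal 0.374 0.630 0.680
outer loop
vertex 1.94 3.531 -2.332
vertex 1.121 3.43 -1.788
vertex 1.887 2.821 -1.645
endloop
endfacet
facet normal -0.703 0.213 0.679
outer loop
vertex 1.121 3.43 -1.788
vertex 0.449 2.953 -2.334
vertex 0.965 2.464 -1.647
endloop
endfacet
facet normal -0.896 -0.273 -0.351
outer loop
vertex 0.449 2.953 -2.334
vertex 0.853 2.759 -3.215
vertex 0.8 2.049 -2.528
endloop
endfacet
facet normal 0.062 -0.154 -0.986
outer loop
vertex 0.853 2.759 -3.215
vertex 1.775 3.116 -3.213
vertex 1.619 2.15 -3.072
endloop
endfacet
facet normal 0.846 0.403 -0.348
outer loop
vertex 1.775 3.116 -3.213
vertex 1.94 3.531 -2.332
vertex 2.291 2.627 -2.526
endloop
endfacet
facet normal 0.191 -0.499 0.845
outer loop
vertex 1.688 1.968 -2.103
vertex 1.887 2.821 -1.645
vertex 0.965 2.464 -1.647
endloop
endfacet
facet normal -0.293 -0.843 0.452
outer loop
vertex 1.688 1.968 -2.103
vertex 0.965 2.464 -1.647
vertex 0.8 2.049 -2.528
endloop
endfacet
facet normal -0.001 -0.983 -0.185
outer loop
vertex 1.688 1.968 -2.103
vertex 0.8 2.049 -2.528
vertex 1.619 2.15 -3.072
endloop
endfacet
facet normal 0.664 -0.725 -0.183
outer loop
vertex 1.688 1.968 -2.103
vertex 1.619 2.15 -3.072
vertex 2.291 2.627 -2.526
endloop
endfacet
facet normal 0.783 -0.426 0.453
outer loop
vertex 1.688 1.968 -2.103
vertex 2.291 2.627 -2.526
vertex 1.887 2.821 -1.645
endloop
endfacet
facet normal -0.062 0.154 0.986
outer loop
vertex 0.965 2.464 -1.647
vertex 1.887 2.821 -1.645
vertex 1.121 3.43 -1.788
endloop
endfacet
facet normal -0.846 -0.403 0.348
outer loop
vertex 0.8 2.049 -2.528
vertex 0.965 2.464 -1.647
vertex 0.449 2.953 -2.334
endloop
endfacet
facet normal -0.374 -0.630 -0.680
outer loop
vertex 1.619 2.15 -3.072
vertex 0.8 2.049 -2.528
vertex 0.853 2.759 -3.215
endloop
endfacet
facet normal 0.703 -0.213 -0.679
outer loop
vertex 2.291 2.627 -2.526
vertex 1.619 2.15 -3.072
vertex 1.775 3.116 -3.213
endloop
endfacet
facet normal 0.896 0.273 0.351
outer loop
vertex 1.887 2.821 -1.645
vertex 2.291 2.627 -2.526
vertex 1.94 3.531 -2.332
endloop
endfacet

endsolid


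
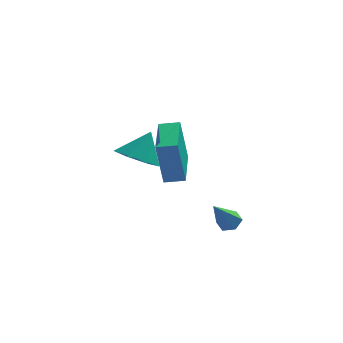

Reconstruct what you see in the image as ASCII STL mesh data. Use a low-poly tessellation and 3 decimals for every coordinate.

solid 
facet normal -0.986 0.070 -0.151
outer loop
vertex -2.258 -1.828 3.628
vertex -2.122 0.295 3.727
vertex -1.946 -1.755 1.624
endloop
endfacet
facet normal -0.064 -0.997 -0.046
outer loop
vertex -1.098 -1.815 1.753
vertex -2.258 -1.828 3.628
vertex -1.946 -1.755 1.624
endloop
endfacet
facet normal -0.986 0.070 -0.150
outer loop
vertex -1.946 -1.755 1.624
vertex -2.122 0.295 3.727
vertex -1.811 0.369 1.722
endloop
endfacet
facet normal 0.153 0.036 -0.988
outer loop
vertex -1.811 0.369 1.722
vertex -1.098 -1.815 1.753
vertex -1.946 -1.755 1.624
endloop
endfacet
facet normal -0.153 -0.036 0.988
outer loop
vertex -2.258 -1.828 3.628
vertex -1.274 0.235 3.856
vertex -2.122 0.295 3.727
endloop
endfacet
facet normal -0.064 -0.997 -0.047
outer loop
vertex -1.409 -1.889 3.758
vertex -2.258 -1.828 3.628
vertex -1.098 -1.815 1.753
endloop
endfacet
facet normal -0.154 -0.036 0.987
outer loop
vertex -1.409 -1.889 3.758
vertex -1.274 0.235 3.856
vertex -2.258 -1.828 3.628
endloop
endfacet
facet normal 0.063 0.997 0.047
outer loop
vertex -2.122 0.295 3.727
vertex -1.274 0.235 3.856
vertex -1.811 0.369 1.722
endloop
endfacet
facet normal 0.154 0.036 -0.987
outer loop
vertex -0.962 0.308 1.852
vertex -1.098 -1.815 1.753
vertex -1.811 0.369 1.722
endloop
endfacet
facet normal 0.065 0.997 0.046
outer loop
vertex -1.811 0.369 1.722
vertex -1.274 0.235 3.856
vertex -0.962 0.308 1.852
endloop
endfacet
facet normal 0.986 -0.070 0.150
outer loop
vertex -0.962 0.308 1.852
vertex -1.409 -1.889 3.758
vertex -1.098 -1.815 1.753
endloop
endfacet
facet normal 0.986 -0.070 0.151
outer loop
vertex -1.274 0.235 3.856
vertex -1.409 -1.889 3.758
vertex -0.962 0.308 1.852
endloop
endfacet
facet normal 0.392 0.454 -0.800
outer loop
vertex 0.799 -3.156 0.813
vertex 0.523 -3.478 0.495
vertex 0.313 -3.018 0.653
endloop
endfacet
facet normal -0.037 0.698 0.715
outer loop
vertex 0.799 -3.156 0.813
vertex 0.313 -3.018 0.653
vertex -0.123 -4.222 1.805
endloop
endfacet
facet normal 0.395 0.455 -0.798
outer loop
vertex 0.313 -3.018 0.653
vertex 0.523 -3.478 0.495
vertex 0.038 -3.339 0.334
endloop
endfacet
facet normal -0.836 0.506 0.212
outer loop
vertex 0.313 -3.018 0.653
vertex 0.038 -3.339 0.334
vertex -0.123 -4.222 1.805
endloop
endfacet
facet normal 0.395 0.455 -0.798
outer loop
vertex 0.038 -3.339 0.334
vertex 0.523 -3.478 0.495
vertex 0.248 -3.799 0.176
endloop
endfacet
facet normal -0.905 -0.314 -0.288
outer loop
vertex 0.038 -3.339 0.334
vertex 0.248 -3.799 0.176
vertex -0.123 -4.222 1.805
endloop
endfacet
facet normal 0.395 0.455 -0.798
outer loop
vertex 0.248 -3.799 0.176
vertex 0.523 -3.478 0.495
vertex 0.733 -3.938 0.337
endloop
endfacet
facet normal -0.176 -0.942 -0.285
outer loop
vertex 0.248 -3.799 0.176
vertex 0.733 -3.938 0.337
vertex -0.123 -4.222 1.805
endloop
endfacet
facet normal 0.395 0.454 -0.799
outer loop
vertex 0.733 -3.938 0.337
vertex 0.523 -3.478 0.495
vertex 1.009 -3.617 0.656
endloop
endfacet
facet normal 0.623 -0.752 0.218
outer loop
vertex 0.733 -3.938 0.337
vertex 1.009 -3.617 0.656
vertex -0.123 -4.222 1.805
endloop
endfacet
facet normal 0.394 0.452 -0.800
outer loop
vertex 1.009 -3.617 0.656
vertex 0.523 -3.478 0.495
vertex 0.799 -3.156 0.813
endloop
endfacet
facet normal 0.692 0.070 0.719
outer loop
vertex 1.009 -3.617 0.656
vertex 0.799 -3.156 0.813
vertex -0.123 -4.222 1.805
endloop
endfacet
facet normal -0.405 -0.392 -0.826
outer loop
vertex -2.08 1.018 0.877
vertex -3.006 1.364 1.167
vertex -2.295 1.838 0.593
endloop
endfacet
facet normal 0.962 0.269 0.049
outer loop
vertex -2.08 1.018 0.877
vertex -2.295 1.838 0.593
vertex -2.414 1.936 2.373
endloop
endfacet
facet normal -0.405 -0.392 -0.826
outer loop
vertex -2.295 1.838 0.593
vertex -3.006 1.364 1.167
vertex -3.045 2.301 0.741
endloop
endfacet
facet normal 0.524 0.852 -0.012
outer loop
vertex -2.295 1.838 0.593
vertex -3.045 2.301 0.741
vertex -2.414 1.936 2.373
endloop
endfacet
facet normal -0.406 -0.392 -0.825
outer loop
vertex -3.045 2.301 0.741
vertex -3.006 1.364 1.167
vertex -3.766 2.058 1.211
endloop
endfacet
facet normal -0.145 0.952 0.269
outer loop
vertex -3.045 2.301 0.741
vertex -3.766 2.058 1.211
vertex -2.414 1.936 2.373
endloop
endfacet
facet normal -0.406 -0.392 -0.826
outer loop
vertex -3.766 2.058 1.211
vertex -3.006 1.364 1.167
vertex -3.914 1.292 1.647
endloop
endfacet
facet normal -0.541 0.492 0.682
outer loop
vertex -3.766 2.058 1.211
vertex -3.914 1.292 1.647
vertex -2.414 1.936 2.373
endloop
endfacet
facet normal -0.406 -0.392 -0.826
outer loop
vertex -3.914 1.292 1.647
vertex -3.006 1.364 1.167
vertex -3.379 0.58 1.722
endloop
endfacet
facet normal -0.366 -0.178 0.914
outer loop
vertex -3.914 1.292 1.647
vertex -3.379 0.58 1.722
vertex -2.414 1.936 2.373
endloop
endfacet
facet normal -0.405 -0.392 -0.826
outer loop
vertex -3.379 0.58 1.722
vertex -3.006 1.364 1.167
vertex -2.563 0.459 1.379
endloop
endfacet
facet normal 0.250 -0.558 0.791
outer loop
vertex -3.379 0.58 1.722
vertex -2.563 0.459 1.379
vertex -2.414 1.936 2.373
endloop
endfacet
facet normal -0.405 -0.392 -0.826
outer loop
vertex -2.563 0.459 1.379
vertex -3.006 1.364 1.167
vertex -2.08 1.018 0.877
endloop
endfacet
facet normal 0.839 -0.359 0.408
outer loop
vertex -2.563 0.459 1.379
vertex -2.08 1.018 0.877
vertex -2.414 1.936 2.373
endloop
endfacet

endsolid


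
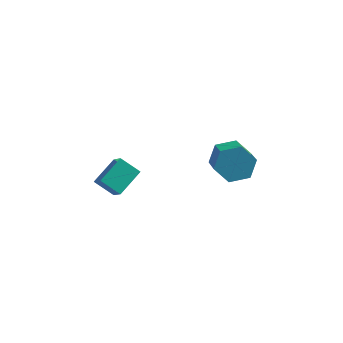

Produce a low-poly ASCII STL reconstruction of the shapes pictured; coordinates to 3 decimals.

solid 
facet normal -0.819 0.048 0.572
outer loop
vertex -3.695 1.158 -3.381
vertex -3.092 2.563 -2.637
vertex -4.341 1.961 -4.373
endloop
endfacet
facet normal -0.355 -0.826 -0.438
outer loop
vertex -3.268 1.897 -5.123
vertex -3.695 1.158 -3.381
vertex -4.341 1.961 -4.373
endloop
endfacet
facet normal -0.819 0.048 0.572
outer loop
vertex -4.341 1.961 -4.373
vertex -3.092 2.563 -2.637
vertex -3.738 3.365 -3.629
endloop
endfacet
facet normal -0.451 0.561 -0.694
outer loop
vertex -3.738 3.365 -3.629
vertex -3.268 1.897 -5.123
vertex -4.341 1.961 -4.373
endloop
endfacet
facet normal 0.451 -0.561 0.694
outer loop
vertex -3.695 1.158 -3.381
vertex -2.019 2.499 -3.387
vertex -3.092 2.563 -2.637
endloop
endfacet
facet normal -0.354 -0.826 -0.437
outer loop
vertex -2.622 1.095 -4.131
vertex -3.695 1.158 -3.381
vertex -3.268 1.897 -5.123
endloop
endfacet
facet normal 0.452 -0.561 0.693
outer loop
vertex -2.622 1.095 -4.131
vertex -2.019 2.499 -3.387
vertex -3.695 1.158 -3.381
endloop
endfacet
facet normal 0.355 0.826 0.437
outer loop
vertex -3.092 2.563 -2.637
vertex -2.019 2.499 -3.387
vertex -3.738 3.365 -3.629
endloop
endfacet
facet normal -0.452 0.561 -0.694
outer loop
vertex -2.665 3.302 -4.379
vertex -3.268 1.897 -5.123
vertex -3.738 3.365 -3.629
endloop
endfacet
facet normal 0.355 0.826 0.438
outer loop
vertex -3.738 3.365 -3.629
vertex -2.019 2.499 -3.387
vertex -2.665 3.302 -4.379
endloop
endfacet
facet normal 0.819 -0.048 -0.572
outer loop
vertex -2.665 3.302 -4.379
vertex -2.622 1.095 -4.131
vertex -3.268 1.897 -5.123
endloop
endfacet
facet normal 0.819 -0.048 -0.572
outer loop
vertex -2.019 2.499 -3.387
vertex -2.622 1.095 -4.131
vertex -2.665 3.302 -4.379
endloop
endfacet
facet normal -0.351 0.781 -0.516
outer loop
vertex 3.232 3.18 -2.48
vertex 2.425 3.296 -1.755
vertex 3.37 3.819 -1.607
endloop
endfacet
facet normal 0.928 0.216 -0.305
outer loop
vertex 3.232 3.18 -2.48
vertex 3.37 3.819 -1.607
vertex 3.921 1.649 -1.469
endloop
endfacet
facet normal 0.928 0.216 -0.305
outer loop
vertex 3.921 1.649 -1.469
vertex 3.37 3.819 -1.607
vertex 4.059 2.287 -0.596
endloop
endfacet
facet normal 0.352 -0.781 0.516
outer loop
vertex 3.921 1.649 -1.469
vertex 4.059 2.287 -0.596
vertex 3.115 1.764 -0.745
endloop
endfacet
facet normal -0.352 0.781 -0.516
outer loop
vertex 3.37 3.819 -1.607
vertex 2.425 3.296 -1.755
vertex 2.564 3.934 -0.883
endloop
endfacet
facet normal 0.574 0.615 0.541
outer loop
vertex 3.37 3.819 -1.607
vertex 2.564 3.934 -0.883
vertex 4.059 2.287 -0.596
endloop
endfacet
facet normal 0.574 0.615 0.540
outer loop
vertex 4.059 2.287 -0.596
vertex 2.564 3.934 -0.883
vertex 3.253 2.403 0.128
endloop
endfacet
facet normal 0.351 -0.781 0.516
outer loop
vertex 4.059 2.287 -0.596
vertex 3.253 2.403 0.128
vertex 3.115 1.764 -0.745
endloop
endfacet
facet normal -0.352 0.781 -0.516
outer loop
vertex 2.564 3.934 -0.883
vertex 2.425 3.296 -1.755
vertex 1.619 3.411 -1.031
endloop
endfacet
facet normal -0.354 0.399 0.846
outer loop
vertex 2.564 3.934 -0.883
vertex 1.619 3.411 -1.031
vertex 3.253 2.403 0.128
endloop
endfacet
facet normal -0.354 0.399 0.846
outer loop
vertex 3.253 2.403 0.128
vertex 1.619 3.411 -1.031
vertex 2.308 1.88 -0.02
endloop
endfacet
facet normal 0.351 -0.781 0.516
outer loop
vertex 3.253 2.403 0.128
vertex 2.308 1.88 -0.02
vertex 3.115 1.764 -0.745
endloop
endfacet
facet normal -0.352 0.781 -0.516
outer loop
vertex 1.619 3.411 -1.031
vertex 2.425 3.296 -1.755
vertex 1.481 2.773 -1.904
endloop
endfacet
facet normal -0.928 -0.216 0.305
outer loop
vertex 1.619 3.411 -1.031
vertex 1.481 2.773 -1.904
vertex 2.308 1.88 -0.02
endloop
endfacet
facet normal -0.928 -0.216 0.305
outer loop
vertex 2.308 1.88 -0.02
vertex 1.481 2.773 -1.904
vertex 2.17 1.241 -0.893
endloop
endfacet
facet normal 0.351 -0.781 0.516
outer loop
vertex 2.308 1.88 -0.02
vertex 2.17 1.241 -0.893
vertex 3.115 1.764 -0.745
endloop
endfacet
facet normal -0.351 0.781 -0.516
outer loop
vertex 1.481 2.773 -1.904
vertex 2.425 3.296 -1.755
vertex 2.287 2.657 -2.628
endloop
endfacet
facet normal -0.574 -0.615 -0.541
outer loop
vertex 1.481 2.773 -1.904
vertex 2.287 2.657 -2.628
vertex 2.17 1.241 -0.893
endloop
endfacet
facet normal -0.574 -0.615 -0.541
outer loop
vertex 2.17 1.241 -0.893
vertex 2.287 2.657 -2.628
vertex 2.976 1.126 -1.617
endloop
endfacet
facet normal 0.352 -0.781 0.516
outer loop
vertex 2.17 1.241 -0.893
vertex 2.976 1.126 -1.617
vertex 3.115 1.764 -0.745
endloop
endfacet
facet normal -0.351 0.781 -0.516
outer loop
vertex 2.287 2.657 -2.628
vertex 2.425 3.296 -1.755
vertex 3.232 3.18 -2.48
endloop
endfacet
facet normal 0.354 -0.399 -0.846
outer loop
vertex 2.287 2.657 -2.628
vertex 3.232 3.18 -2.48
vertex 2.976 1.126 -1.617
endloop
endfacet
facet normal 0.354 -0.399 -0.846
outer loop
vertex 2.976 1.126 -1.617
vertex 3.232 3.18 -2.48
vertex 3.921 1.649 -1.469
endloop
endfacet
facet normal 0.352 -0.781 0.516
outer loop
vertex 2.976 1.126 -1.617
vertex 3.921 1.649 -1.469
vertex 3.115 1.764 -0.745
endloop
endfacet

endsolid


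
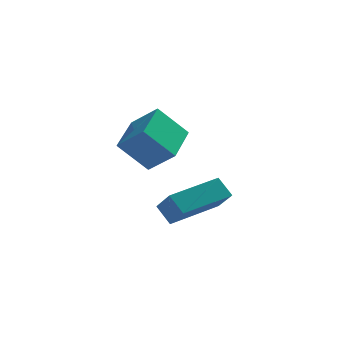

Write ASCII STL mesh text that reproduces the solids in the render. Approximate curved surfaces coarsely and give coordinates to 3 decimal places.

solid 
facet normal -0.679 -0.057 0.732
outer loop
vertex -2.938 -4.515 1.148
vertex -2.517 -2.855 1.667
vertex -3.849 -4.032 0.34
endloop
endfacet
facet normal -0.235 -0.928 -0.290
outer loop
vertex -2.803 -3.945 -0.787
vertex -2.938 -4.515 1.148
vertex -3.849 -4.032 0.34
endloop
endfacet
facet normal -0.679 -0.057 0.732
outer loop
vertex -3.849 -4.032 0.34
vertex -2.517 -2.855 1.667
vertex -3.428 -2.372 0.859
endloop
endfacet
facet normal -0.695 0.369 -0.617
outer loop
vertex -3.428 -2.372 0.859
vertex -2.803 -3.945 -0.787
vertex -3.849 -4.032 0.34
endloop
endfacet
facet normal 0.695 -0.369 0.617
outer loop
vertex -2.938 -4.515 1.148
vertex -1.471 -2.768 0.54
vertex -2.517 -2.855 1.667
endloop
endfacet
facet normal -0.235 -0.928 -0.290
outer loop
vertex -1.892 -4.428 0.021
vertex -2.938 -4.515 1.148
vertex -2.803 -3.945 -0.787
endloop
endfacet
facet normal 0.695 -0.369 0.617
outer loop
vertex -1.892 -4.428 0.021
vertex -1.471 -2.768 0.54
vertex -2.938 -4.515 1.148
endloop
endfacet
facet normal 0.235 0.928 0.290
outer loop
vertex -2.517 -2.855 1.667
vertex -1.471 -2.768 0.54
vertex -3.428 -2.372 0.859
endloop
endfacet
facet normal -0.695 0.369 -0.617
outer loop
vertex -2.382 -2.285 -0.268
vertex -2.803 -3.945 -0.787
vertex -3.428 -2.372 0.859
endloop
endfacet
facet normal 0.235 0.928 0.290
outer loop
vertex -3.428 -2.372 0.859
vertex -1.471 -2.768 0.54
vertex -2.382 -2.285 -0.268
endloop
endfacet
facet normal 0.679 0.057 -0.732
outer loop
vertex -2.382 -2.285 -0.268
vertex -1.892 -4.428 0.021
vertex -2.803 -3.945 -0.787
endloop
endfacet
facet normal 0.679 0.057 -0.732
outer loop
vertex -1.471 -2.768 0.54
vertex -1.892 -4.428 0.021
vertex -2.382 -2.285 -0.268
endloop
endfacet
facet normal -0.774 -0.610 -0.168
outer loop
vertex -1.653 -2.841 -3.249
vertex -2.136 -2.417 -2.564
vertex -2.118 -2.02 -4.085
endloop
endfacet
facet normal 0.515 -0.451 -0.729
outer loop
vertex -0.424 -0.683 -3.716
vertex -1.653 -2.841 -3.249
vertex -2.118 -2.02 -4.085
endloop
endfacet
facet normal -0.773 -0.611 -0.169
outer loop
vertex -2.118 -2.02 -4.085
vertex -2.136 -2.417 -2.564
vertex -2.602 -1.597 -3.399
endloop
endfacet
facet normal -0.370 0.651 -0.663
outer loop
vertex -2.602 -1.597 -3.399
vertex -0.424 -0.683 -3.716
vertex -2.118 -2.02 -4.085
endloop
endfacet
facet normal 0.369 -0.651 0.663
outer loop
vertex -1.653 -2.841 -3.249
vertex -0.442 -1.08 -2.195
vertex -2.136 -2.417 -2.564
endloop
endfacet
facet normal 0.514 -0.451 -0.730
outer loop
vertex 0.042 -1.503 -2.881
vertex -1.653 -2.841 -3.249
vertex -0.424 -0.683 -3.716
endloop
endfacet
facet normal 0.370 -0.651 0.663
outer loop
vertex 0.042 -1.503 -2.881
vertex -0.442 -1.08 -2.195
vertex -1.653 -2.841 -3.249
endloop
endfacet
facet normal -0.515 0.451 0.730
outer loop
vertex -2.136 -2.417 -2.564
vertex -0.442 -1.08 -2.195
vertex -2.602 -1.597 -3.399
endloop
endfacet
facet normal -0.370 0.651 -0.663
outer loop
vertex -0.907 -0.259 -3.031
vertex -0.424 -0.683 -3.716
vertex -2.602 -1.597 -3.399
endloop
endfacet
facet normal -0.514 0.451 0.729
outer loop
vertex -2.602 -1.597 -3.399
vertex -0.442 -1.08 -2.195
vertex -0.907 -0.259 -3.031
endloop
endfacet
facet normal 0.774 0.611 0.168
outer loop
vertex -0.907 -0.259 -3.031
vertex 0.042 -1.503 -2.881
vertex -0.424 -0.683 -3.716
endloop
endfacet
facet normal 0.774 0.611 0.169
outer loop
vertex -0.442 -1.08 -2.195
vertex 0.042 -1.503 -2.881
vertex -0.907 -0.259 -3.031
endloop
endfacet

endsolid


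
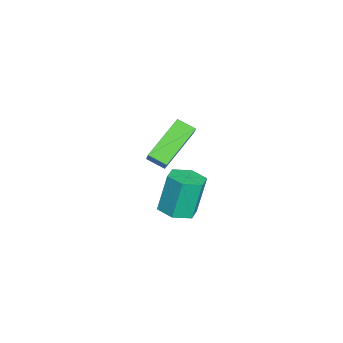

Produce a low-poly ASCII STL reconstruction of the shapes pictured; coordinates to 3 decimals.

solid 
facet normal 0.192 -0.196 -0.962
outer loop
vertex 4.234 3.779 0.691
vertex 3.786 3.191 0.721
vertex 3.515 3.853 0.532
endloop
endfacet
facet normal 0.138 0.975 -0.172
outer loop
vertex 4.234 3.779 0.691
vertex 3.515 3.853 0.532
vertex 3.922 4.097 2.248
endloop
endfacet
facet normal 0.138 0.975 -0.172
outer loop
vertex 3.922 4.097 2.248
vertex 3.515 3.853 0.532
vertex 3.203 4.171 2.089
endloop
endfacet
facet normal -0.192 0.197 0.961
outer loop
vertex 3.922 4.097 2.248
vertex 3.203 4.171 2.089
vertex 3.474 3.509 2.279
endloop
endfacet
facet normal 0.192 -0.196 -0.962
outer loop
vertex 3.515 3.853 0.532
vertex 3.786 3.191 0.721
vertex 3.067 3.265 0.562
endloop
endfacet
facet normal -0.772 0.574 -0.272
outer loop
vertex 3.515 3.853 0.532
vertex 3.067 3.265 0.562
vertex 3.203 4.171 2.089
endloop
endfacet
facet normal -0.772 0.574 -0.272
outer loop
vertex 3.203 4.171 2.089
vertex 3.067 3.265 0.562
vertex 2.755 3.583 2.119
endloop
endfacet
facet normal -0.194 0.197 0.961
outer loop
vertex 3.203 4.171 2.089
vertex 2.755 3.583 2.119
vertex 3.474 3.509 2.279
endloop
endfacet
facet normal 0.192 -0.197 -0.961
outer loop
vertex 3.067 3.265 0.562
vertex 3.786 3.191 0.721
vertex 3.338 2.603 0.752
endloop
endfacet
facet normal -0.910 -0.401 -0.100
outer loop
vertex 3.067 3.265 0.562
vertex 3.338 2.603 0.752
vertex 2.755 3.583 2.119
endloop
endfacet
facet normal -0.910 -0.401 -0.100
outer loop
vertex 2.755 3.583 2.119
vertex 3.338 2.603 0.752
vertex 3.026 2.921 2.309
endloop
endfacet
facet normal -0.194 0.197 0.961
outer loop
vertex 2.755 3.583 2.119
vertex 3.026 2.921 2.309
vertex 3.474 3.509 2.279
endloop
endfacet
facet normal 0.192 -0.197 -0.961
outer loop
vertex 3.338 2.603 0.752
vertex 3.786 3.191 0.721
vertex 4.057 2.529 0.911
endloop
endfacet
facet normal -0.138 -0.975 0.172
outer loop
vertex 3.338 2.603 0.752
vertex 4.057 2.529 0.911
vertex 3.026 2.921 2.309
endloop
endfacet
facet normal -0.138 -0.975 0.172
outer loop
vertex 3.026 2.921 2.309
vertex 4.057 2.529 0.911
vertex 3.745 2.847 2.468
endloop
endfacet
facet normal -0.192 0.196 0.962
outer loop
vertex 3.026 2.921 2.309
vertex 3.745 2.847 2.468
vertex 3.474 3.509 2.279
endloop
endfacet
facet normal 0.194 -0.197 -0.961
outer loop
vertex 4.057 2.529 0.911
vertex 3.786 3.191 0.721
vertex 4.505 3.117 0.881
endloop
endfacet
facet normal 0.772 -0.574 0.272
outer loop
vertex 4.057 2.529 0.911
vertex 4.505 3.117 0.881
vertex 3.745 2.847 2.468
endloop
endfacet
facet normal 0.772 -0.574 0.272
outer loop
vertex 3.745 2.847 2.468
vertex 4.505 3.117 0.881
vertex 4.193 3.435 2.438
endloop
endfacet
facet normal -0.192 0.196 0.962
outer loop
vertex 3.745 2.847 2.468
vertex 4.193 3.435 2.438
vertex 3.474 3.509 2.279
endloop
endfacet
facet normal 0.194 -0.197 -0.961
outer loop
vertex 4.505 3.117 0.881
vertex 3.786 3.191 0.721
vertex 4.234 3.779 0.691
endloop
endfacet
facet normal 0.910 0.401 0.100
outer loop
vertex 4.505 3.117 0.881
vertex 4.234 3.779 0.691
vertex 4.193 3.435 2.438
endloop
endfacet
facet normal 0.910 0.401 0.100
outer loop
vertex 4.193 3.435 2.438
vertex 4.234 3.779 0.691
vertex 3.922 4.097 2.248
endloop
endfacet
facet normal -0.192 0.197 0.961
outer loop
vertex 4.193 3.435 2.438
vertex 3.922 4.097 2.248
vertex 3.474 3.509 2.279
endloop
endfacet
facet normal -0.646 -0.184 -0.741
outer loop
vertex -0.076 1.501 0.477
vertex -1.54 2.382 1.536
vertex 0.111 2.222 0.135
endloop
endfacet
facet normal 0.728 -0.439 -0.527
outer loop
vertex 0.66 2.378 0.764
vertex -0.076 1.501 0.477
vertex 0.111 2.222 0.135
endloop
endfacet
facet normal -0.646 -0.184 -0.741
outer loop
vertex 0.111 2.222 0.135
vertex -1.54 2.382 1.536
vertex -1.353 3.103 1.194
endloop
endfacet
facet normal 0.228 0.880 -0.417
outer loop
vertex -1.353 3.103 1.194
vertex 0.66 2.378 0.764
vertex 0.111 2.222 0.135
endloop
endfacet
facet normal -0.228 -0.880 0.417
outer loop
vertex -0.076 1.501 0.477
vertex -0.991 2.538 2.165
vertex -1.54 2.382 1.536
endloop
endfacet
facet normal 0.728 -0.439 -0.527
outer loop
vertex 0.473 1.657 1.106
vertex -0.076 1.501 0.477
vertex 0.66 2.378 0.764
endloop
endfacet
facet normal -0.228 -0.880 0.417
outer loop
vertex 0.473 1.657 1.106
vertex -0.991 2.538 2.165
vertex -0.076 1.501 0.477
endloop
endfacet
facet normal -0.728 0.439 0.527
outer loop
vertex -1.54 2.382 1.536
vertex -0.991 2.538 2.165
vertex -1.353 3.103 1.194
endloop
endfacet
facet normal 0.228 0.880 -0.417
outer loop
vertex -0.804 3.259 1.823
vertex 0.66 2.378 0.764
vertex -1.353 3.103 1.194
endloop
endfacet
facet normal -0.728 0.439 0.527
outer loop
vertex -1.353 3.103 1.194
vertex -0.991 2.538 2.165
vertex -0.804 3.259 1.823
endloop
endfacet
facet normal 0.646 0.184 0.741
outer loop
vertex -0.804 3.259 1.823
vertex 0.473 1.657 1.106
vertex 0.66 2.378 0.764
endloop
endfacet
facet normal 0.646 0.184 0.741
outer loop
vertex -0.991 2.538 2.165
vertex 0.473 1.657 1.106
vertex -0.804 3.259 1.823
endloop
endfacet

endsolid


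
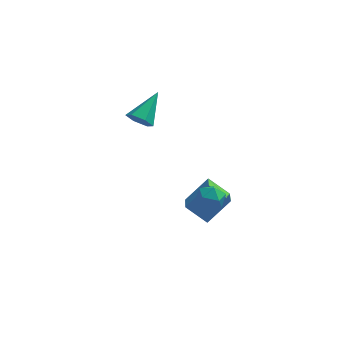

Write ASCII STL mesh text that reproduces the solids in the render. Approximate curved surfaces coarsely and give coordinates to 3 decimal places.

solid 
facet normal -0.370 -0.739 -0.563
outer loop
vertex -1.304 2.56 2.187
vertex -2.056 2.788 2.382
vertex -1.694 3.103 1.73
endloop
endfacet
facet normal 0.871 0.294 -0.393
outer loop
vertex -1.304 2.56 2.187
vertex -1.694 3.103 1.73
vertex -1.284 4.332 3.558
endloop
endfacet
facet normal -0.369 -0.740 -0.562
outer loop
vertex -1.694 3.103 1.73
vertex -2.056 2.788 2.382
vertex -2.446 3.331 1.924
endloop
endfacet
facet normal 0.100 0.815 -0.570
outer loop
vertex -1.694 3.103 1.73
vertex -2.446 3.331 1.924
vertex -1.284 4.332 3.558
endloop
endfacet
facet normal -0.369 -0.740 -0.563
outer loop
vertex -2.446 3.331 1.924
vertex -2.056 2.788 2.382
vertex -2.809 3.015 2.577
endloop
endfacet
facet normal -0.654 0.756 0.002
outer loop
vertex -2.446 3.331 1.924
vertex -2.809 3.015 2.577
vertex -1.284 4.332 3.558
endloop
endfacet
facet normal -0.369 -0.739 -0.564
outer loop
vertex -2.809 3.015 2.577
vertex -2.056 2.788 2.382
vertex -2.419 2.472 3.034
endloop
endfacet
facet normal -0.636 0.176 0.752
outer loop
vertex -2.809 3.015 2.577
vertex -2.419 2.472 3.034
vertex -1.284 4.332 3.558
endloop
endfacet
facet normal -0.370 -0.739 -0.564
outer loop
vertex -2.419 2.472 3.034
vertex -2.056 2.788 2.382
vertex -1.666 2.244 2.839
endloop
endfacet
facet normal 0.136 -0.345 0.929
outer loop
vertex -2.419 2.472 3.034
vertex -1.666 2.244 2.839
vertex -1.284 4.332 3.558
endloop
endfacet
facet normal -0.370 -0.739 -0.563
outer loop
vertex -1.666 2.244 2.839
vertex -2.056 2.788 2.382
vertex -1.304 2.56 2.187
endloop
endfacet
facet normal 0.890 -0.285 0.356
outer loop
vertex -1.666 2.244 2.839
vertex -1.304 2.56 2.187
vertex -1.284 4.332 3.558
endloop
endfacet
facet normal -0.782 0.196 0.591
outer loop
vertex 0.966 -2.557 0.152
vertex 2.039 -1.839 1.334
vertex 0.762 -0.9 -0.669
endloop
endfacet
facet normal -0.613 -0.410 -0.675
outer loop
vertex 1.881 -1.181 -1.514
vertex 0.966 -2.557 0.152
vertex 0.762 -0.9 -0.669
endloop
endfacet
facet normal -0.782 0.196 0.591
outer loop
vertex 0.762 -0.9 -0.669
vertex 2.039 -1.839 1.334
vertex 1.835 -0.182 0.513
endloop
endfacet
facet normal -0.110 0.891 -0.441
outer loop
vertex 1.835 -0.182 0.513
vertex 1.881 -1.181 -1.514
vertex 0.762 -0.9 -0.669
endloop
endfacet
facet normal 0.110 -0.891 0.441
outer loop
vertex 0.966 -2.557 0.152
vertex 3.158 -2.12 0.489
vertex 2.039 -1.839 1.334
endloop
endfacet
facet normal -0.613 -0.410 -0.675
outer loop
vertex 2.085 -2.838 -0.693
vertex 0.966 -2.557 0.152
vertex 1.881 -1.181 -1.514
endloop
endfacet
facet normal 0.110 -0.891 0.441
outer loop
vertex 2.085 -2.838 -0.693
vertex 3.158 -2.12 0.489
vertex 0.966 -2.557 0.152
endloop
endfacet
facet normal 0.613 0.410 0.675
outer loop
vertex 2.039 -1.839 1.334
vertex 3.158 -2.12 0.489
vertex 1.835 -0.182 0.513
endloop
endfacet
facet normal -0.110 0.891 -0.441
outer loop
vertex 2.954 -0.463 -0.332
vertex 1.881 -1.181 -1.514
vertex 1.835 -0.182 0.513
endloop
endfacet
facet normal 0.613 0.410 0.675
outer loop
vertex 1.835 -0.182 0.513
vertex 3.158 -2.12 0.489
vertex 2.954 -0.463 -0.332
endloop
endfacet
facet normal 0.782 -0.196 -0.591
outer loop
vertex 2.954 -0.463 -0.332
vertex 2.085 -2.838 -0.693
vertex 1.881 -1.181 -1.514
endloop
endfacet
facet normal 0.782 -0.196 -0.591
outer loop
vertex 3.158 -2.12 0.489
vertex 2.085 -2.838 -0.693
vertex 2.954 -0.463 -0.332
endloop
endfacet
facet normal -0.171 0.526 0.833
outer loop
vertex 2.366 -2.681 2.004
vertex 1.71 -3.146 2.163
vertex 2.445 -3.364 2.452
endloop
endfacet
facet normal 0.526 0.508 0.682
outer loop
vertex 2.366 -2.681 2.004
vertex 2.445 -3.364 2.452
vertex 3.006 -3.18 1.882
endloop
endfacet
facet normal 0.618 0.785 0.032
outer loop
vertex 2.366 -2.681 2.004
vertex 3.006 -3.18 1.882
vertex 2.617 -2.848 1.241
endloop
endfacet
facet normal -0.022 0.975 -0.221
outer loop
vertex 2.366 -2.681 2.004
vertex 2.617 -2.848 1.241
vertex 1.815 -2.827 1.414
endloop
endfacet
facet normal -0.511 0.815 0.275
outer loop
vertex 2.366 -2.681 2.004
vertex 1.815 -2.827 1.414
vertex 1.71 -3.146 2.163
endloop
endfacet
facet normal 0.729 -0.174 0.662
outer loop
vertex 3.006 -3.18 1.882
vertex 2.445 -3.364 2.452
vertex 2.745 -3.953 1.966
endloop
endfacet
facet normal -0.399 -0.146 0.905
outer loop
vertex 2.445 -3.364 2.452
vertex 1.71 -3.146 2.163
vertex 1.943 -3.932 2.139
endloop
endfacet
facet normal -0.947 0.320 0.004
outer loop
vertex 1.71 -3.146 2.163
vertex 1.815 -2.827 1.414
vertex 1.554 -3.6 1.498
endloop
endfacet
facet normal -0.157 0.580 -0.800
outer loop
vertex 1.815 -2.827 1.414
vertex 2.617 -2.848 1.241
vertex 2.115 -3.416 0.928
endloop
endfacet
facet normal 0.879 0.272 -0.392
outer loop
vertex 2.617 -2.848 1.241
vertex 3.006 -3.18 1.882
vertex 2.85 -3.634 1.217
endloop
endfacet
facet normal 0.022 -0.975 0.221
outer loop
vertex 2.194 -4.099 1.376
vertex 2.745 -3.953 1.966
vertex 1.943 -3.932 2.139
endloop
endfacet
facet normal -0.618 -0.785 -0.032
outer loop
vertex 2.194 -4.099 1.376
vertex 1.943 -3.932 2.139
vertex 1.554 -3.6 1.498
endloop
endfacet
facet normal -0.526 -0.508 -0.682
outer loop
vertex 2.194 -4.099 1.376
vertex 1.554 -3.6 1.498
vertex 2.115 -3.416 0.928
endloop
endfacet
facet normal 0.171 -0.526 -0.833
outer loop
vertex 2.194 -4.099 1.376
vertex 2.115 -3.416 0.928
vertex 2.85 -3.634 1.217
endloop
endfacet
facet normal 0.511 -0.815 -0.275
outer loop
vertex 2.194 -4.099 1.376
vertex 2.85 -3.634 1.217
vertex 2.745 -3.953 1.966
endloop
endfacet
facet normal 0.157 -0.580 0.800
outer loop
vertex 1.943 -3.932 2.139
vertex 2.745 -3.953 1.966
vertex 2.445 -3.364 2.452
endloop
endfacet
facet normal -0.879 -0.272 0.392
outer loop
vertex 1.554 -3.6 1.498
vertex 1.943 -3.932 2.139
vertex 1.71 -3.146 2.163
endloop
endfacet
facet normal -0.729 0.174 -0.662
outer loop
vertex 2.115 -3.416 0.928
vertex 1.554 -3.6 1.498
vertex 1.815 -2.827 1.414
endloop
endfacet
facet normal 0.399 0.146 -0.905
outer loop
vertex 2.85 -3.634 1.217
vertex 2.115 -3.416 0.928
vertex 2.617 -2.848 1.241
endloop
endfacet
facet normal 0.947 -0.320 -0.004
outer loop
vertex 2.745 -3.953 1.966
vertex 2.85 -3.634 1.217
vertex 3.006 -3.18 1.882
endloop
endfacet

endsolid


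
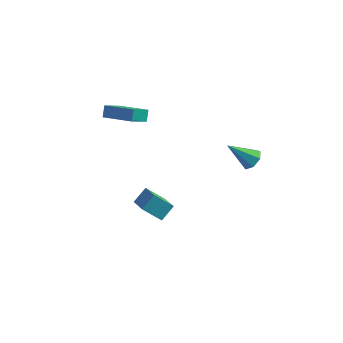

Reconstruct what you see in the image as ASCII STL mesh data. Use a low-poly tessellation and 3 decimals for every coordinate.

solid 
facet normal -0.925 0.237 -0.296
outer loop
vertex -4.971 -0.487 2.329
vertex -5.04 0.048 2.973
vertex -4.415 0.614 1.475
endloop
endfacet
facet normal 0.082 -0.636 -0.767
outer loop
vertex -2.38 0.092 2.127
vertex -4.971 -0.487 2.329
vertex -4.415 0.614 1.475
endloop
endfacet
facet normal -0.925 0.237 -0.296
outer loop
vertex -4.415 0.614 1.475
vertex -5.04 0.048 2.973
vertex -4.484 1.149 2.119
endloop
endfacet
facet normal 0.371 0.734 -0.570
outer loop
vertex -4.484 1.149 2.119
vertex -2.38 0.092 2.127
vertex -4.415 0.614 1.475
endloop
endfacet
facet normal -0.371 -0.734 0.570
outer loop
vertex -4.971 -0.487 2.329
vertex -3.005 -0.474 3.625
vertex -5.04 0.048 2.973
endloop
endfacet
facet normal 0.082 -0.636 -0.767
outer loop
vertex -2.936 -1.009 2.981
vertex -4.971 -0.487 2.329
vertex -2.38 0.092 2.127
endloop
endfacet
facet normal -0.371 -0.734 0.570
outer loop
vertex -2.936 -1.009 2.981
vertex -3.005 -0.474 3.625
vertex -4.971 -0.487 2.329
endloop
endfacet
facet normal -0.082 0.636 0.767
outer loop
vertex -5.04 0.048 2.973
vertex -3.005 -0.474 3.625
vertex -4.484 1.149 2.119
endloop
endfacet
facet normal 0.371 0.734 -0.570
outer loop
vertex -2.449 0.627 2.771
vertex -2.38 0.092 2.127
vertex -4.484 1.149 2.119
endloop
endfacet
facet normal -0.082 0.636 0.767
outer loop
vertex -4.484 1.149 2.119
vertex -3.005 -0.474 3.625
vertex -2.449 0.627 2.771
endloop
endfacet
facet normal 0.925 -0.237 0.296
outer loop
vertex -2.449 0.627 2.771
vertex -2.936 -1.009 2.981
vertex -2.38 0.092 2.127
endloop
endfacet
facet normal 0.925 -0.237 0.296
outer loop
vertex -3.005 -0.474 3.625
vertex -2.936 -1.009 2.981
vertex -2.449 0.627 2.771
endloop
endfacet
facet normal -0.569 0.700 -0.432
outer loop
vertex -2.234 -2.847 -3.082
vertex -1.764 -2.01 -2.345
vertex -1.102 -2.568 -4.119
endloop
endfacet
facet normal -0.388 -0.691 -0.610
outer loop
vertex -0.176 -3.71 -3.415
vertex -2.234 -2.847 -3.082
vertex -1.102 -2.568 -4.119
endloop
endfacet
facet normal -0.568 0.700 -0.432
outer loop
vertex -1.102 -2.568 -4.119
vertex -1.764 -2.01 -2.345
vertex -0.632 -1.732 -3.382
endloop
endfacet
facet normal 0.725 0.178 -0.665
outer loop
vertex -0.632 -1.732 -3.382
vertex -0.176 -3.71 -3.415
vertex -1.102 -2.568 -4.119
endloop
endfacet
facet normal -0.725 -0.178 0.665
outer loop
vertex -2.234 -2.847 -3.082
vertex -0.838 -3.152 -1.641
vertex -1.764 -2.01 -2.345
endloop
endfacet
facet normal -0.388 -0.691 -0.609
outer loop
vertex -1.308 -3.988 -2.378
vertex -2.234 -2.847 -3.082
vertex -0.176 -3.71 -3.415
endloop
endfacet
facet normal -0.725 -0.178 0.665
outer loop
vertex -1.308 -3.988 -2.378
vertex -0.838 -3.152 -1.641
vertex -2.234 -2.847 -3.082
endloop
endfacet
facet normal 0.389 0.691 0.610
outer loop
vertex -1.764 -2.01 -2.345
vertex -0.838 -3.152 -1.641
vertex -0.632 -1.732 -3.382
endloop
endfacet
facet normal 0.725 0.178 -0.665
outer loop
vertex 0.294 -2.873 -2.678
vertex -0.176 -3.71 -3.415
vertex -0.632 -1.732 -3.382
endloop
endfacet
facet normal 0.388 0.691 0.610
outer loop
vertex -0.632 -1.732 -3.382
vertex -0.838 -3.152 -1.641
vertex 0.294 -2.873 -2.678
endloop
endfacet
facet normal 0.568 -0.700 0.433
outer loop
vertex 0.294 -2.873 -2.678
vertex -1.308 -3.988 -2.378
vertex -0.176 -3.71 -3.415
endloop
endfacet
facet normal 0.568 -0.700 0.432
outer loop
vertex -0.838 -3.152 -1.641
vertex -1.308 -3.988 -2.378
vertex 0.294 -2.873 -2.678
endloop
endfacet
facet normal 0.677 0.247 -0.693
outer loop
vertex 4.81 -0.197 1.637
vertex 4.408 -0.61 1.097
vertex 4.33 0.152 1.292
endloop
endfacet
facet normal -0.009 0.697 0.717
outer loop
vertex 4.81 -0.197 1.637
vertex 4.33 0.152 1.292
vertex 3.032 -1.11 2.503
endloop
endfacet
facet normal 0.678 0.247 -0.693
outer loop
vertex 4.33 0.152 1.292
vertex 4.408 -0.61 1.097
vertex 3.909 -0.073 0.8
endloop
endfacet
facet normal -0.606 0.779 0.162
outer loop
vertex 4.33 0.152 1.292
vertex 3.909 -0.073 0.8
vertex 3.032 -1.11 2.503
endloop
endfacet
facet normal 0.678 0.247 -0.693
outer loop
vertex 3.909 -0.073 0.8
vertex 4.408 -0.61 1.097
vertex 3.864 -0.702 0.532
endloop
endfacet
facet normal -0.915 0.211 -0.343
outer loop
vertex 3.909 -0.073 0.8
vertex 3.864 -0.702 0.532
vertex 3.032 -1.11 2.503
endloop
endfacet
facet normal 0.678 0.247 -0.693
outer loop
vertex 3.864 -0.702 0.532
vertex 4.408 -0.61 1.097
vertex 4.228 -1.262 0.688
endloop
endfacet
facet normal -0.705 -0.574 -0.416
outer loop
vertex 3.864 -0.702 0.532
vertex 4.228 -1.262 0.688
vertex 3.032 -1.11 2.503
endloop
endfacet
facet normal 0.678 0.247 -0.692
outer loop
vertex 4.228 -1.262 0.688
vertex 4.408 -0.61 1.097
vertex 4.727 -1.33 1.153
endloop
endfacet
facet normal -0.132 -0.991 -0.004
outer loop
vertex 4.228 -1.262 0.688
vertex 4.727 -1.33 1.153
vertex 3.032 -1.11 2.503
endloop
endfacet
facet normal 0.678 0.246 -0.693
outer loop
vertex 4.727 -1.33 1.153
vertex 4.408 -0.61 1.097
vertex 4.986 -0.856 1.575
endloop
endfacet
facet normal 0.371 -0.722 0.584
outer loop
vertex 4.727 -1.33 1.153
vertex 4.986 -0.856 1.575
vertex 3.032 -1.11 2.503
endloop
endfacet
facet normal 0.678 0.246 -0.693
outer loop
vertex 4.986 -0.856 1.575
vertex 4.408 -0.61 1.097
vertex 4.81 -0.197 1.637
endloop
endfacet
facet normal 0.426 0.029 0.904
outer loop
vertex 4.986 -0.856 1.575
vertex 4.81 -0.197 1.637
vertex 3.032 -1.11 2.503
endloop
endfacet

endsolid
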